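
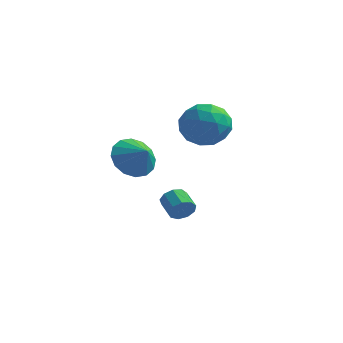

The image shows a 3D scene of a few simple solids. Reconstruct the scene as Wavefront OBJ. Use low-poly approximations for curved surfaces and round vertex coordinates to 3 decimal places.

v 2.388 -0.254 -2.916
v 2.733 -0.157 -2.409
v 2.016 0.45 -2.038
v 1.672 0.354 -2.544
v 2.825 0.133 -2.705
v 2.108 0.74 -2.333
v 2.713 0.242 -3.099
v 1.996 0.849 -2.727
v 2.449 0.119 -3.408
v 1.732 0.726 -3.036
v 2.157 -0.178 -3.486
v 1.44 0.429 -3.114
v 1.973 -0.51 -3.298
v 1.256 0.097 -2.926
v 1.983 -0.723 -2.931
v 1.267 -0.116 -2.559
v 2.183 -0.715 -2.557
v 1.467 -0.108 -2.185
v 2.479 -0.492 -2.351
v 1.763 0.115 -1.979
v 2.237 3.669 0.906
v 3.117 2.963 1.367
v 1.103 2.077 0.633
v 1.983 1.371 1.094
v 1.379 2.144 1.819
v 2.08 3.128 1.988
v 2.14 1.912 0.012
v 2.841 2.896 0.181
v 3.058 1.877 0.815
v 2.588 2.02 1.932
v 1.632 3.02 0.068
v 1.162 3.163 1.185
v 2.776 3.456 1.16
v 1.444 1.584 0.84
v 1.088 2.039 1.265
v 1.606 1.623 1.537
v 2.167 3.553 1.525
v 2.685 3.138 1.796
v 1.663 2.656 2.062
v 1.535 1.902 0.204
v 2.053 1.487 0.475
v 2.614 3.417 0.463
v 3.132 3.001 0.735
v 2.557 2.384 -0.062
v 3.259 2.402 1.107
v 2.593 1.466 0.947
v 2.684 1.785 0.311
v 3.096 2.363 0.41
v 2.983 2.486 1.763
v 2.316 1.551 1.603
v 1.961 2.005 2.029
v 2.373 2.584 2.128
v 2.948 1.848 1.439
v 1.904 3.489 0.397
v 1.237 2.554 0.237
v 1.847 2.456 -0.128
v 2.259 3.035 -0.029
v 1.627 3.574 1.053
v 0.961 2.638 0.893
v 1.124 2.677 1.59
v 1.536 3.255 1.689
v 1.272 3.192 0.561
v 1.169 -2.252 0.611
v 1.79 -2.328 -0.232
v 1.991 -2.608 1.249
v 1.866 -1.822 -0.047
v 1.755 -1.432 0.315
v 1.487 -1.261 0.755
v 1.133 -1.356 1.158
v 0.79 -1.691 1.413
v 0.548 -2.175 1.454
v 0.472 -2.681 1.269
v 0.583 -3.071 0.907
v 0.852 -3.242 0.466
v 1.205 -3.147 0.064
v 1.548 -2.813 -0.191
f 2 1 5
f 2 5 3
f 3 5 6
f 3 6 4
f 5 1 7
f 5 7 6
f 6 7 8
f 6 8 4
f 7 1 9
f 7 9 8
f 8 9 10
f 8 10 4
f 9 1 11
f 9 11 10
f 10 11 12
f 10 12 4
f 11 1 13
f 11 13 12
f 12 13 14
f 12 14 4
f 13 1 15
f 13 15 14
f 14 15 16
f 14 16 4
f 15 1 17
f 15 17 16
f 16 17 18
f 16 18 4
f 17 1 19
f 17 19 18
f 18 19 20
f 18 20 4
f 19 1 2
f 19 2 20
f 20 2 3
f 20 3 4
f 21 58 37
f 58 32 61
f 37 61 26
f 58 61 37
f 21 37 33
f 37 26 38
f 33 38 22
f 37 38 33
f 21 33 42
f 33 22 43
f 42 43 28
f 33 43 42
f 21 42 54
f 42 28 57
f 54 57 31
f 42 57 54
f 21 54 58
f 54 31 62
f 58 62 32
f 54 62 58
f 22 38 49
f 38 26 52
f 49 52 30
f 38 52 49
f 26 61 39
f 61 32 60
f 39 60 25
f 61 60 39
f 32 62 59
f 62 31 55
f 59 55 23
f 62 55 59
f 31 57 56
f 57 28 44
f 56 44 27
f 57 44 56
f 28 43 48
f 43 22 45
f 48 45 29
f 43 45 48
f 24 50 36
f 50 30 51
f 36 51 25
f 50 51 36
f 24 36 34
f 36 25 35
f 34 35 23
f 36 35 34
f 24 34 41
f 34 23 40
f 41 40 27
f 34 40 41
f 24 41 46
f 41 27 47
f 46 47 29
f 41 47 46
f 24 46 50
f 46 29 53
f 50 53 30
f 46 53 50
f 25 51 39
f 51 30 52
f 39 52 26
f 51 52 39
f 23 35 59
f 35 25 60
f 59 60 32
f 35 60 59
f 27 40 56
f 40 23 55
f 56 55 31
f 40 55 56
f 29 47 48
f 47 27 44
f 48 44 28
f 47 44 48
f 30 53 49
f 53 29 45
f 49 45 22
f 53 45 49
f 64 63 66
f 64 66 65
f 66 63 67
f 66 67 65
f 67 63 68
f 67 68 65
f 68 63 69
f 68 69 65
f 69 63 70
f 69 70 65
f 70 63 71
f 70 71 65
f 71 63 72
f 71 72 65
f 72 63 73
f 72 73 65
f 73 63 74
f 73 74 65
f 74 63 75
f 74 75 65
f 75 63 76
f 75 76 65
f 76 63 64
f 76 64 65



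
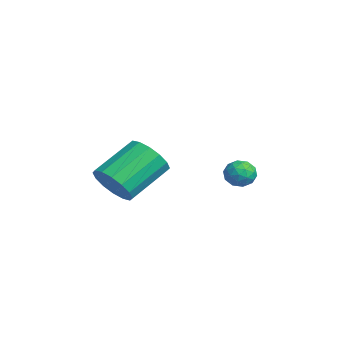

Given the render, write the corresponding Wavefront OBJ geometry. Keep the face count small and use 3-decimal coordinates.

v 1.242 -1.969 -0.741
v 1.889 -2.138 -0.066
v 1.205 -0.6 0.976
v 0.558 -0.431 0.301
v 2.109 -1.829 -0.379
v 1.424 -0.291 0.664
v 2.097 -1.557 -0.788
v 1.412 -0.019 0.254
v 1.856 -1.395 -1.185
v 1.171 0.143 -0.143
v 1.45 -1.387 -1.463
v 0.765 0.151 -0.421
v 0.989 -1.535 -1.547
v 0.304 0.003 -0.505
v 0.595 -1.8 -1.416
v -0.089 -0.262 -0.374
v 0.376 -2.109 -1.104
v -0.309 -0.571 -0.061
v 0.388 -2.381 -0.694
v -0.297 -0.843 0.348
v 0.629 -2.543 -0.297
v -0.056 -1.005 0.745
v 1.035 -2.551 -0.019
v 0.35 -1.013 1.023
v 1.496 -2.403 0.065
v 0.811 -0.865 1.107
v 0.921 3.125 -1.335
v 1.43 3.182 -0.932
v 0.45 2.478 -0.648
v 0.959 2.535 -0.245
v 0.564 3.043 -0.346
v 0.855 3.444 -0.77
v 1.025 2.216 -0.81
v 1.316 2.617 -1.234
v 1.494 2.621 -0.607
v 1.209 3.132 -0.32
v 0.671 2.528 -1.26
v 0.386 3.039 -0.973
v 1.217 3.211 -1.193
v 0.663 2.449 -0.387
v 0.431 2.748 -0.446
v 0.73 2.782 -0.209
v 0.879 3.364 -1.098
v 1.178 3.398 -0.861
v 0.669 3.316 -0.517
v 0.702 2.262 -0.719
v 1.001 2.296 -0.482
v 1.15 2.878 -1.371
v 1.449 2.912 -1.134
v 1.211 2.344 -1.063
v 1.554 2.914 -0.766
v 1.277 2.533 -0.362
v 1.316 2.346 -0.694
v 1.487 2.581 -0.944
v 1.386 3.215 -0.597
v 1.109 2.834 -0.194
v 0.877 3.133 -0.253
v 1.048 3.368 -0.502
v 1.424 2.884 -0.406
v 0.771 2.826 -1.386
v 0.494 2.445 -0.983
v 0.832 2.292 -1.078
v 1.003 2.527 -1.327
v 0.603 3.127 -1.218
v 0.326 2.746 -0.814
v 0.393 3.079 -0.636
v 0.564 3.314 -0.886
v 0.456 2.776 -1.174
f 2 1 5
f 2 5 3
f 3 5 6
f 3 6 4
f 5 1 7
f 5 7 6
f 6 7 8
f 6 8 4
f 7 1 9
f 7 9 8
f 8 9 10
f 8 10 4
f 9 1 11
f 9 11 10
f 10 11 12
f 10 12 4
f 11 1 13
f 11 13 12
f 12 13 14
f 12 14 4
f 13 1 15
f 13 15 14
f 14 15 16
f 14 16 4
f 15 1 17
f 15 17 16
f 16 17 18
f 16 18 4
f 17 1 19
f 17 19 18
f 18 19 20
f 18 20 4
f 19 1 21
f 19 21 20
f 20 21 22
f 20 22 4
f 21 1 23
f 21 23 22
f 22 23 24
f 22 24 4
f 23 1 25
f 23 25 24
f 24 25 26
f 24 26 4
f 25 1 2
f 25 2 26
f 26 2 3
f 26 3 4
f 27 64 43
f 64 38 67
f 43 67 32
f 64 67 43
f 27 43 39
f 43 32 44
f 39 44 28
f 43 44 39
f 27 39 48
f 39 28 49
f 48 49 34
f 39 49 48
f 27 48 60
f 48 34 63
f 60 63 37
f 48 63 60
f 27 60 64
f 60 37 68
f 64 68 38
f 60 68 64
f 28 44 55
f 44 32 58
f 55 58 36
f 44 58 55
f 32 67 45
f 67 38 66
f 45 66 31
f 67 66 45
f 38 68 65
f 68 37 61
f 65 61 29
f 68 61 65
f 37 63 62
f 63 34 50
f 62 50 33
f 63 50 62
f 34 49 54
f 49 28 51
f 54 51 35
f 49 51 54
f 30 56 42
f 56 36 57
f 42 57 31
f 56 57 42
f 30 42 40
f 42 31 41
f 40 41 29
f 42 41 40
f 30 40 47
f 40 29 46
f 47 46 33
f 40 46 47
f 30 47 52
f 47 33 53
f 52 53 35
f 47 53 52
f 30 52 56
f 52 35 59
f 56 59 36
f 52 59 56
f 31 57 45
f 57 36 58
f 45 58 32
f 57 58 45
f 29 41 65
f 41 31 66
f 65 66 38
f 41 66 65
f 33 46 62
f 46 29 61
f 62 61 37
f 46 61 62
f 35 53 54
f 53 33 50
f 54 50 34
f 53 50 54
f 36 59 55
f 59 35 51
f 55 51 28
f 59 51 55



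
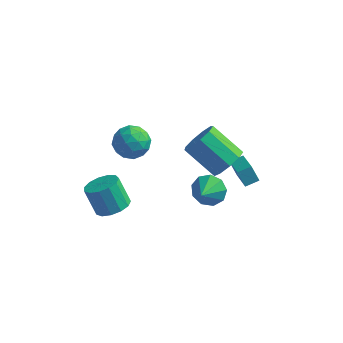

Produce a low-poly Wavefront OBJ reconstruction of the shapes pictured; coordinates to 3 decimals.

v -2.308 -2.684 -1.443
v -1.681 -3.213 -1.006
v -2.404 -2.926 0.38
v -3.032 -2.396 -0.057
v -1.488 -2.726 -1.007
v -2.211 -2.439 0.38
v -1.556 -2.225 -1.146
v -2.279 -1.938 0.241
v -1.863 -1.87 -1.379
v -2.586 -1.583 0.007
v -2.311 -1.773 -1.633
v -3.034 -1.486 -0.246
v -2.758 -1.965 -1.827
v -3.481 -1.678 -0.44
v -3.063 -2.386 -1.898
v -3.786 -2.098 -0.512
v -3.128 -2.9 -1.826
v -3.851 -2.613 -0.439
v -2.933 -3.346 -1.632
v -3.656 -3.059 -0.245
v -2.54 -3.582 -1.378
v -3.263 -3.295 0.009
v -2.073 -3.532 -1.145
v -2.796 -3.245 0.242
v 2.826 2.585 -3.236
v 2.325 2.778 -2.403
v 1.886 4.119 -4.155
v 1.386 4.312 -3.322
v 3.414 3.088 -2.998
v 2.914 3.281 -2.165
v 2.475 4.622 -3.917
v 1.974 4.815 -3.084
v -2.035 0.42 1.737
v -1.467 -0.061 2.449
v -2.793 -1.019 1.371
v -2.225 -1.5 2.083
v -2.947 -0.824 2.371
v -2.479 0.066 2.597
v -1.781 -1.146 1.223
v -1.313 -0.256 1.449
v -1.31 -1.028 2.131
v -2.03 -0.83 2.841
v -2.23 -0.25 0.979
v -2.95 -0.052 1.689
v -1.684 0.306 2.125
v -2.576 -1.386 1.695
v -3 -0.988 1.864
v -2.666 -1.271 2.282
v -2.279 0.38 2.212
v -1.945 0.097 2.631
v -2.815 -0.351 2.585
v -2.315 -1.177 1.189
v -1.981 -1.46 1.608
v -1.594 0.191 1.538
v -1.26 -0.092 1.956
v -1.445 -0.729 1.235
v -1.258 -0.546 2.357
v -1.704 -1.391 2.142
v -1.443 -1.183 1.636
v -1.168 -0.66 1.769
v -1.681 -0.429 2.774
v -2.127 -1.275 2.559
v -2.552 -0.877 2.728
v -2.276 -0.354 2.861
v -1.589 -0.997 2.587
v -2.133 0.195 1.261
v -2.579 -0.651 1.046
v -1.984 -0.726 0.959
v -1.708 -0.203 1.092
v -2.556 0.311 1.678
v -3.002 -0.534 1.463
v -3.092 -0.42 2.051
v -2.817 0.103 2.184
v -2.671 -0.083 1.233
v 1.781 -0.122 -1.146
v 2.676 0.015 -0.932
v 1.779 -1.278 -0.394
v 2.303 0.297 -0.501
v 1.687 0.383 -0.371
v 1.114 0.233 -0.604
v 0.854 -0.083 -1.091
v 1.028 -0.417 -1.604
v 1.554 -0.613 -1.902
v 2.187 -0.579 -1.847
v 2.63 -0.331 -1.464
v 2.148 1.806 -0.693
v 2.722 2.362 -0.059
v 1.005 2.71 1.188
v 0.432 2.154 0.553
v 2.446 2.771 -0.553
v 0.73 3.119 0.694
v 2.031 2.729 -1.112
v 0.315 3.077 0.135
v 1.671 2.254 -1.476
v -0.045 2.603 -0.229
v 1.534 1.57 -1.473
v -0.182 1.918 -0.226
v 1.685 0.996 -1.106
v -0.032 1.345 0.141
v 2.052 0.801 -0.546
v 0.335 1.15 0.701
v 2.464 1.076 -0.055
v 0.748 1.424 1.192
v 2.729 1.693 0.137
v 1.012 2.041 1.384
f 2 1 5
f 2 5 3
f 3 5 6
f 3 6 4
f 5 1 7
f 5 7 6
f 6 7 8
f 6 8 4
f 7 1 9
f 7 9 8
f 8 9 10
f 8 10 4
f 9 1 11
f 9 11 10
f 10 11 12
f 10 12 4
f 11 1 13
f 11 13 12
f 12 13 14
f 12 14 4
f 13 1 15
f 13 15 14
f 14 15 16
f 14 16 4
f 15 1 17
f 15 17 16
f 16 17 18
f 16 18 4
f 17 1 19
f 17 19 18
f 18 19 20
f 18 20 4
f 19 1 21
f 19 21 20
f 20 21 22
f 20 22 4
f 21 1 23
f 21 23 22
f 22 23 24
f 22 24 4
f 23 1 2
f 23 2 24
f 24 2 3
f 24 3 4
f 26 28 25
f 29 26 25
f 25 28 27
f 27 29 25
f 26 32 28
f 30 26 29
f 30 32 26
f 28 32 27
f 31 29 27
f 27 32 31
f 31 30 29
f 32 30 31
f 33 70 49
f 70 44 73
f 49 73 38
f 70 73 49
f 33 49 45
f 49 38 50
f 45 50 34
f 49 50 45
f 33 45 54
f 45 34 55
f 54 55 40
f 45 55 54
f 33 54 66
f 54 40 69
f 66 69 43
f 54 69 66
f 33 66 70
f 66 43 74
f 70 74 44
f 66 74 70
f 34 50 61
f 50 38 64
f 61 64 42
f 50 64 61
f 38 73 51
f 73 44 72
f 51 72 37
f 73 72 51
f 44 74 71
f 74 43 67
f 71 67 35
f 74 67 71
f 43 69 68
f 69 40 56
f 68 56 39
f 69 56 68
f 40 55 60
f 55 34 57
f 60 57 41
f 55 57 60
f 36 62 48
f 62 42 63
f 48 63 37
f 62 63 48
f 36 48 46
f 48 37 47
f 46 47 35
f 48 47 46
f 36 46 53
f 46 35 52
f 53 52 39
f 46 52 53
f 36 53 58
f 53 39 59
f 58 59 41
f 53 59 58
f 36 58 62
f 58 41 65
f 62 65 42
f 58 65 62
f 37 63 51
f 63 42 64
f 51 64 38
f 63 64 51
f 35 47 71
f 47 37 72
f 71 72 44
f 47 72 71
f 39 52 68
f 52 35 67
f 68 67 43
f 52 67 68
f 41 59 60
f 59 39 56
f 60 56 40
f 59 56 60
f 42 65 61
f 65 41 57
f 61 57 34
f 65 57 61
f 76 75 78
f 76 78 77
f 78 75 79
f 78 79 77
f 79 75 80
f 79 80 77
f 80 75 81
f 80 81 77
f 81 75 82
f 81 82 77
f 82 75 83
f 82 83 77
f 83 75 84
f 83 84 77
f 84 75 85
f 84 85 77
f 85 75 76
f 85 76 77
f 87 86 90
f 87 90 88
f 88 90 91
f 88 91 89
f 90 86 92
f 90 92 91
f 91 92 93
f 91 93 89
f 92 86 94
f 92 94 93
f 93 94 95
f 93 95 89
f 94 86 96
f 94 96 95
f 95 96 97
f 95 97 89
f 96 86 98
f 96 98 97
f 97 98 99
f 97 99 89
f 98 86 100
f 98 100 99
f 99 100 101
f 99 101 89
f 100 86 102
f 100 102 101
f 101 102 103
f 101 103 89
f 102 86 104
f 102 104 103
f 103 104 105
f 103 105 89
f 104 86 87
f 104 87 105
f 105 87 88
f 105 88 89



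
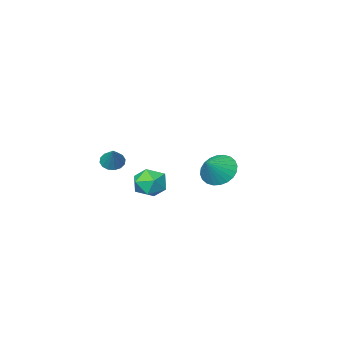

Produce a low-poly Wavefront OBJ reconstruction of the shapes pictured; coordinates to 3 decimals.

v -3.593 -3.346 -4.081
v -2.884 -3.396 -4.88
v -2.507 -2.994 -3.139
v -2.999 -2.995 -4.898
v -3.204 -2.647 -4.791
v -3.468 -2.406 -4.576
v -3.752 -2.308 -4.286
v -4.011 -2.368 -3.964
v -4.207 -2.577 -3.661
v -4.309 -2.903 -3.421
v -4.302 -3.296 -3.281
v -4.188 -3.697 -3.263
v -3.982 -4.045 -3.37
v -3.718 -4.286 -3.585
v -3.434 -4.384 -3.875
v -3.175 -4.324 -4.197
v -2.979 -4.115 -4.501
v -2.877 -3.789 -4.741
v 1.924 -0.11 -2.845
v 2.853 -0.315 -3.022
v 1.747 -1.505 -2.158
v 2.676 -1.71 -2.335
v 2.446 -1.027 -1.689
v 2.555 -0.165 -2.114
v 2.045 -1.655 -3.066
v 2.154 -0.793 -3.491
v 2.928 -1.27 -3.159
v 3.175 -0.882 -2.308
v 1.425 -0.938 -2.872
v 1.672 -0.55 -2.021
v 3.407 -2.492 -1.409
v 3.984 -2.505 -1.66
v 3.893 -1.688 -0.331
v 3.841 -2.243 -1.791
v 3.582 -2.047 -1.82
v 3.275 -1.971 -1.738
v 3.004 -2.035 -1.568
v 2.841 -2.221 -1.356
v 2.829 -2.479 -1.158
v 2.972 -2.741 -1.027
v 3.232 -2.937 -0.998
v 3.538 -3.013 -1.08
v 3.81 -2.949 -1.25
v 3.973 -2.763 -1.462
f 2 1 4
f 2 4 3
f 4 1 5
f 4 5 3
f 5 1 6
f 5 6 3
f 6 1 7
f 6 7 3
f 7 1 8
f 7 8 3
f 8 1 9
f 8 9 3
f 9 1 10
f 9 10 3
f 10 1 11
f 10 11 3
f 11 1 12
f 11 12 3
f 12 1 13
f 12 13 3
f 13 1 14
f 13 14 3
f 14 1 15
f 14 15 3
f 15 1 16
f 15 16 3
f 16 1 17
f 16 17 3
f 17 1 18
f 17 18 3
f 18 1 2
f 18 2 3
f 19 30 24
f 19 24 20
f 19 20 26
f 19 26 29
f 19 29 30
f 20 24 28
f 24 30 23
f 30 29 21
f 29 26 25
f 26 20 27
f 22 28 23
f 22 23 21
f 22 21 25
f 22 25 27
f 22 27 28
f 23 28 24
f 21 23 30
f 25 21 29
f 27 25 26
f 28 27 20
f 32 31 34
f 32 34 33
f 34 31 35
f 34 35 33
f 35 31 36
f 35 36 33
f 36 31 37
f 36 37 33
f 37 31 38
f 37 38 33
f 38 31 39
f 38 39 33
f 39 31 40
f 39 40 33
f 40 31 41
f 40 41 33
f 41 31 42
f 41 42 33
f 42 31 43
f 42 43 33
f 43 31 44
f 43 44 33
f 44 31 32
f 44 32 33



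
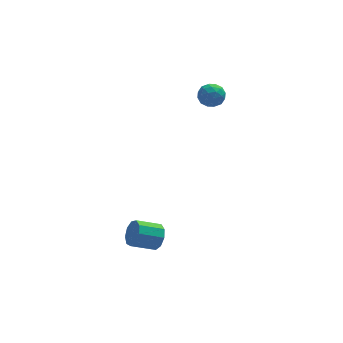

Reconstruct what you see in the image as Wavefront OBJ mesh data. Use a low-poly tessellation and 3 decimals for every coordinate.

v -1.068 -2.785 -3.757
v -0.76 -2.377 -3.065
v -2.164 -2.428 -2.411
v -2.472 -2.835 -3.103
v -0.957 -1.986 -3.458
v -2.361 -2.037 -2.804
v -1.206 -1.969 -3.991
v -2.61 -2.019 -3.336
v -1.39 -2.333 -4.414
v -2.795 -2.384 -3.76
v -1.424 -2.909 -4.53
v -2.828 -2.959 -3.876
v -1.291 -3.426 -4.285
v -2.695 -3.477 -3.63
v -1.053 -3.644 -3.792
v -2.457 -3.694 -3.138
v -0.823 -3.459 -3.283
v -2.227 -3.51 -2.629
v -0.707 -2.959 -2.996
v -2.111 -3.01 -2.342
v 2.381 2.511 4.019
v 2.87 2.523 3.323
v 3.17 1.517 4.557
v 3.659 1.529 3.861
v 3.666 2.19 4.397
v 3.179 2.804 4.065
v 2.861 1.236 3.815
v 2.374 1.85 3.483
v 3.167 1.734 3.196
v 3.665 2.325 3.556
v 2.375 1.715 4.324
v 2.873 2.306 4.684
v 2.556 2.604 3.624
v 3.484 1.436 4.256
v 3.488 1.825 4.572
v 3.776 1.832 4.162
v 2.737 2.77 4.06
v 3.025 2.776 3.651
v 3.493 2.581 4.282
v 3.015 1.264 4.229
v 3.303 1.27 3.82
v 2.264 2.208 3.718
v 2.552 2.215 3.308
v 2.547 1.459 3.598
v 3.019 2.148 3.14
v 3.482 1.564 3.456
v 3.013 1.391 3.43
v 2.727 1.752 3.234
v 3.311 2.494 3.352
v 3.775 1.911 3.668
v 3.779 2.299 3.983
v 3.492 2.66 3.788
v 3.486 2.031 3.277
v 2.265 2.129 4.212
v 2.729 1.546 4.528
v 2.548 1.38 4.092
v 2.261 1.741 3.897
v 2.558 2.476 4.424
v 3.021 1.892 4.74
v 3.313 2.288 4.646
v 3.027 2.649 4.45
v 2.554 2.009 4.603
f 2 1 5
f 2 5 3
f 3 5 6
f 3 6 4
f 5 1 7
f 5 7 6
f 6 7 8
f 6 8 4
f 7 1 9
f 7 9 8
f 8 9 10
f 8 10 4
f 9 1 11
f 9 11 10
f 10 11 12
f 10 12 4
f 11 1 13
f 11 13 12
f 12 13 14
f 12 14 4
f 13 1 15
f 13 15 14
f 14 15 16
f 14 16 4
f 15 1 17
f 15 17 16
f 16 17 18
f 16 18 4
f 17 1 19
f 17 19 18
f 18 19 20
f 18 20 4
f 19 1 2
f 19 2 20
f 20 2 3
f 20 3 4
f 21 58 37
f 58 32 61
f 37 61 26
f 58 61 37
f 21 37 33
f 37 26 38
f 33 38 22
f 37 38 33
f 21 33 42
f 33 22 43
f 42 43 28
f 33 43 42
f 21 42 54
f 42 28 57
f 54 57 31
f 42 57 54
f 21 54 58
f 54 31 62
f 58 62 32
f 54 62 58
f 22 38 49
f 38 26 52
f 49 52 30
f 38 52 49
f 26 61 39
f 61 32 60
f 39 60 25
f 61 60 39
f 32 62 59
f 62 31 55
f 59 55 23
f 62 55 59
f 31 57 56
f 57 28 44
f 56 44 27
f 57 44 56
f 28 43 48
f 43 22 45
f 48 45 29
f 43 45 48
f 24 50 36
f 50 30 51
f 36 51 25
f 50 51 36
f 24 36 34
f 36 25 35
f 34 35 23
f 36 35 34
f 24 34 41
f 34 23 40
f 41 40 27
f 34 40 41
f 24 41 46
f 41 27 47
f 46 47 29
f 41 47 46
f 24 46 50
f 46 29 53
f 50 53 30
f 46 53 50
f 25 51 39
f 51 30 52
f 39 52 26
f 51 52 39
f 23 35 59
f 35 25 60
f 59 60 32
f 35 60 59
f 27 40 56
f 40 23 55
f 56 55 31
f 40 55 56
f 29 47 48
f 47 27 44
f 48 44 28
f 47 44 48
f 30 53 49
f 53 29 45
f 49 45 22
f 53 45 49



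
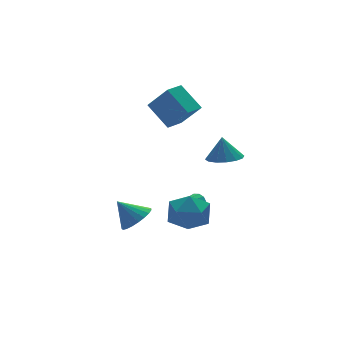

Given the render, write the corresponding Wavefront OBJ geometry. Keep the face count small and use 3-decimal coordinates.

v 1.494 -1.887 -3.096
v 1.792 -2.392 -2.733
v 0.346 -2.153 -2.524
v 1.826 -2.1 -2.53
v 1.77 -1.75 -2.479
v 1.641 -1.438 -2.593
v 1.472 -1.246 -2.842
v 1.309 -1.225 -3.159
v 1.196 -1.382 -3.46
v 1.162 -1.674 -3.663
v 1.218 -2.023 -3.714
v 1.347 -2.336 -3.599
v 1.516 -2.528 -3.35
v 1.679 -2.549 -3.033
v -1.018 -0.41 -4.139
v -0.274 0.209 -4.067
v -1.722 0.31 -3.041
v -0.51 0.392 -4.339
v -0.833 0.437 -4.575
v -1.189 0.335 -4.737
v -1.515 0.104 -4.795
v -1.755 -0.215 -4.739
v -1.867 -0.568 -4.58
v -1.833 -0.894 -4.345
v -1.657 -1.136 -4.074
v -1.372 -1.252 -3.814
v -1.025 -1.223 -3.611
v -0.676 -1.053 -3.499
v -0.387 -0.772 -3.497
v -0.207 -0.428 -3.607
v -0.167 -0.081 -3.809
v 2.21 0.104 2.301
v 1.788 1.41 3.434
v 1.628 1.109 0.926
v 1.206 2.415 2.059
v 3.254 0.545 2.181
v 2.832 1.851 3.314
v 2.672 1.55 0.806
v 2.25 2.856 1.939
v 2.701 -2.59 0.247
v 3.493 -2.065 0.113
v 2.719 -2.29 1.533
v 3.116 -1.749 0.045
v 2.628 -1.658 0.031
v 2.159 -1.817 0.074
v 1.836 -2.183 0.165
v 1.744 -2.658 0.277
v 1.908 -3.115 0.381
v 2.285 -3.432 0.45
v 2.774 -3.523 0.464
v 3.242 -3.364 0.42
v 3.566 -2.998 0.33
v 3.658 -2.522 0.218
v -0.093 -2.768 -2.702
v 0.921 -3.426 -2.746
v -0.961 -4.174 -1.654
v 0.053 -4.832 -1.698
v 0.022 -3.811 -1.051
v 0.559 -2.942 -1.699
v -0.599 -4.658 -2.701
v -0.062 -3.789 -3.349
v 0.608 -4.594 -2.745
v 0.992 -4.071 -1.725
v -1.032 -3.529 -2.675
v -0.648 -3.006 -1.655
f 2 1 4
f 2 4 3
f 4 1 5
f 4 5 3
f 5 1 6
f 5 6 3
f 6 1 7
f 6 7 3
f 7 1 8
f 7 8 3
f 8 1 9
f 8 9 3
f 9 1 10
f 9 10 3
f 10 1 11
f 10 11 3
f 11 1 12
f 11 12 3
f 12 1 13
f 12 13 3
f 13 1 14
f 13 14 3
f 14 1 2
f 14 2 3
f 16 15 18
f 16 18 17
f 18 15 19
f 18 19 17
f 19 15 20
f 19 20 17
f 20 15 21
f 20 21 17
f 21 15 22
f 21 22 17
f 22 15 23
f 22 23 17
f 23 15 24
f 23 24 17
f 24 15 25
f 24 25 17
f 25 15 26
f 25 26 17
f 26 15 27
f 26 27 17
f 27 15 28
f 27 28 17
f 28 15 29
f 28 29 17
f 29 15 30
f 29 30 17
f 30 15 31
f 30 31 17
f 31 15 16
f 31 16 17
f 33 35 32
f 36 33 32
f 32 35 34
f 34 36 32
f 33 39 35
f 37 33 36
f 37 39 33
f 35 39 34
f 38 36 34
f 34 39 38
f 38 37 36
f 39 37 38
f 41 40 43
f 41 43 42
f 43 40 44
f 43 44 42
f 44 40 45
f 44 45 42
f 45 40 46
f 45 46 42
f 46 40 47
f 46 47 42
f 47 40 48
f 47 48 42
f 48 40 49
f 48 49 42
f 49 40 50
f 49 50 42
f 50 40 51
f 50 51 42
f 51 40 52
f 51 52 42
f 52 40 53
f 52 53 42
f 53 40 41
f 53 41 42
f 54 65 59
f 54 59 55
f 54 55 61
f 54 61 64
f 54 64 65
f 55 59 63
f 59 65 58
f 65 64 56
f 64 61 60
f 61 55 62
f 57 63 58
f 57 58 56
f 57 56 60
f 57 60 62
f 57 62 63
f 58 63 59
f 56 58 65
f 60 56 64
f 62 60 61
f 63 62 55



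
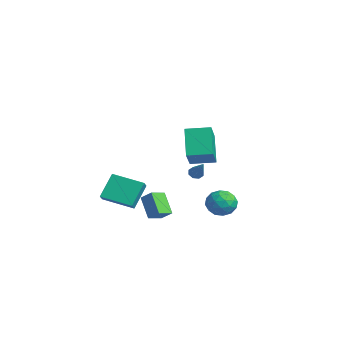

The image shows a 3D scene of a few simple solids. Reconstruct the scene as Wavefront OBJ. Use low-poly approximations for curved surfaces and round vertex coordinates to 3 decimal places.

v 1.419 3.506 -1.292
v 2.08 2.928 -1.85
v 0.12 2.692 -1.99
v 0.781 2.114 -2.548
v 0.723 1.988 -1.516
v 1.526 2.491 -1.085
v 0.674 3.129 -2.755
v 1.477 3.632 -2.324
v 1.62 2.695 -2.754
v 1.65 1.99 -1.989
v 0.55 3.63 -1.851
v 0.58 2.925 -1.086
v 1.864 3.288 -1.51
v 0.336 2.332 -2.33
v 0.302 2.258 -1.724
v 0.691 1.918 -2.052
v 1.538 3.032 -1.06
v 1.927 2.692 -1.388
v 1.129 2.14 -1.192
v 0.273 2.928 -2.452
v 0.662 2.588 -2.78
v 1.509 3.702 -1.788
v 1.898 3.362 -2.116
v 1.071 3.48 -2.648
v 1.982 2.811 -2.369
v 1.218 2.333 -2.78
v 1.155 2.93 -2.901
v 1.627 3.225 -2.648
v 2 2.397 -1.919
v 1.236 1.919 -2.33
v 1.202 1.845 -1.723
v 1.674 2.141 -1.47
v 1.729 2.26 -2.451
v 0.964 3.701 -1.51
v 0.2 3.223 -1.921
v 0.526 3.479 -2.37
v 0.998 3.775 -2.117
v 0.982 3.287 -1.06
v 0.218 2.809 -1.471
v 0.573 2.395 -1.192
v 1.045 2.69 -0.939
v 0.471 3.36 -1.389
v -2.298 2.638 -0.596
v -1.952 2.687 -0.967
v -0.962 2.542 0.636
v -2.064 3.031 -0.82
v -2.313 3.144 -0.541
v -2.553 2.961 -0.294
v -2.644 2.588 -0.224
v -2.533 2.244 -0.372
v -2.284 2.131 -0.65
v -2.044 2.314 -0.897
v 3.112 -0.128 2.468
v 1.841 0.319 4.079
v 3.801 1.24 2.632
v 2.53 1.686 4.243
v 4.37 -0.906 3.677
v 3.099 -0.46 5.288
v 5.059 0.461 3.841
v 3.788 0.908 5.452
v -0.032 -1.46 -2.922
v -1.17 -1.478 -1.646
v -0.384 -0.462 -3.222
v -1.522 -0.48 -1.946
v 0.642 -1.04 -2.314
v -0.496 -1.058 -1.038
v 0.29 -0.042 -2.614
v -0.848 -0.06 -1.338
v -3.645 -3.171 -2.206
v -4.254 -2.123 -0.666
v -4.315 -2.768 -2.746
v -4.925 -1.72 -1.206
v -2.275 -1.6 -2.734
v -2.885 -0.552 -1.194
v -2.946 -1.197 -3.274
v -3.555 -0.149 -1.734
f 1 38 17
f 38 12 41
f 17 41 6
f 38 41 17
f 1 17 13
f 17 6 18
f 13 18 2
f 17 18 13
f 1 13 22
f 13 2 23
f 22 23 8
f 13 23 22
f 1 22 34
f 22 8 37
f 34 37 11
f 22 37 34
f 1 34 38
f 34 11 42
f 38 42 12
f 34 42 38
f 2 18 29
f 18 6 32
f 29 32 10
f 18 32 29
f 6 41 19
f 41 12 40
f 19 40 5
f 41 40 19
f 12 42 39
f 42 11 35
f 39 35 3
f 42 35 39
f 11 37 36
f 37 8 24
f 36 24 7
f 37 24 36
f 8 23 28
f 23 2 25
f 28 25 9
f 23 25 28
f 4 30 16
f 30 10 31
f 16 31 5
f 30 31 16
f 4 16 14
f 16 5 15
f 14 15 3
f 16 15 14
f 4 14 21
f 14 3 20
f 21 20 7
f 14 20 21
f 4 21 26
f 21 7 27
f 26 27 9
f 21 27 26
f 4 26 30
f 26 9 33
f 30 33 10
f 26 33 30
f 5 31 19
f 31 10 32
f 19 32 6
f 31 32 19
f 3 15 39
f 15 5 40
f 39 40 12
f 15 40 39
f 7 20 36
f 20 3 35
f 36 35 11
f 20 35 36
f 9 27 28
f 27 7 24
f 28 24 8
f 27 24 28
f 10 33 29
f 33 9 25
f 29 25 2
f 33 25 29
f 44 43 46
f 44 46 45
f 46 43 47
f 46 47 45
f 47 43 48
f 47 48 45
f 48 43 49
f 48 49 45
f 49 43 50
f 49 50 45
f 50 43 51
f 50 51 45
f 51 43 52
f 51 52 45
f 52 43 44
f 52 44 45
f 54 56 53
f 57 54 53
f 53 56 55
f 55 57 53
f 54 60 56
f 58 54 57
f 58 60 54
f 56 60 55
f 59 57 55
f 55 60 59
f 59 58 57
f 60 58 59
f 62 64 61
f 65 62 61
f 61 64 63
f 63 65 61
f 62 68 64
f 66 62 65
f 66 68 62
f 64 68 63
f 67 65 63
f 63 68 67
f 67 66 65
f 68 66 67
f 70 72 69
f 73 70 69
f 69 72 71
f 71 73 69
f 70 76 72
f 74 70 73
f 74 76 70
f 72 76 71
f 75 73 71
f 71 76 75
f 75 74 73
f 76 74 75



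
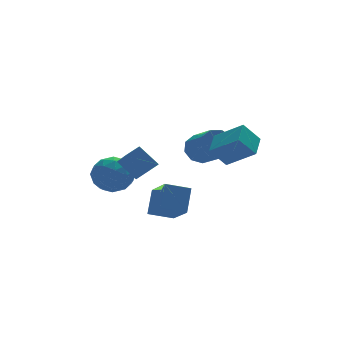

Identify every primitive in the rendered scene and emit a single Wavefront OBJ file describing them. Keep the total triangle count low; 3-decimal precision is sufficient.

v -1.22 -3.163 -0.161
v -1.243 -4.86 0.97
v -2.485 -2.874 0.246
v -2.508 -4.572 1.377
v -0.652 -2.368 1.043
v -0.675 -4.066 2.174
v -1.917 -2.08 1.45
v -1.94 -3.777 2.581
v 1.973 -2.332 2.626
v 3.039 -3.504 3.676
v 1.093 -2.179 3.691
v 2.159 -3.351 4.74
v 2.741 -1.209 3.1
v 3.807 -2.381 4.149
v 1.861 -1.056 4.164
v 2.927 -2.228 5.214
v 2.299 1.53 2.209
v 2.826 1.159 1.484
v 2.969 -0.6 2.486
v 2.441 -0.23 3.211
v 3.224 1.446 1.931
v 3.367 -0.313 2.933
v 3.189 1.772 2.508
v 3.332 0.013 3.51
v 2.737 1.985 2.945
v 2.88 0.225 3.947
v 2.08 1.984 3.037
v 2.223 0.225 4.04
v 1.526 1.771 2.742
v 1.668 0.012 3.745
v 1.333 1.445 2.198
v 1.475 -0.314 3.2
v 1.592 1.159 1.658
v 1.734 -0.601 2.661
v 2.182 1.046 1.376
v 2.324 -0.714 2.379
v -3.651 0.354 2.556
v -2.735 -0.259 2.999
v -4.145 -1.161 1.481
v -3.229 -1.774 1.924
v -4.153 -1.501 2.619
v -3.847 -0.564 3.284
v -3.033 -0.856 1.196
v -2.727 0.081 1.861
v -2.353 -1.007 2.158
v -3.045 -1.406 3.038
v -3.835 -0.014 1.442
v -4.527 -0.413 2.322
v -3.149 0.18 2.872
v -3.731 -1.6 1.608
v -4.273 -1.44 2.017
v -3.735 -1.8 2.277
v -3.803 0.001 3.039
v -3.265 -0.359 3.3
v -4.098 -1.089 3.077
v -3.615 -1.061 1.18
v -3.077 -1.421 1.441
v -3.145 0.38 2.203
v -2.607 0.02 2.463
v -2.782 -0.331 1.403
v -2.386 -0.62 2.638
v -2.677 -1.51 2.006
v -2.562 -0.97 1.578
v -2.382 -0.42 1.969
v -2.793 -0.854 3.155
v -3.084 -1.744 2.523
v -3.627 -1.583 2.932
v -3.447 -1.033 3.323
v -2.569 -1.293 2.661
v -3.796 0.324 1.957
v -4.087 -0.566 1.325
v -3.433 -0.387 1.157
v -3.253 0.163 1.548
v -4.203 0.09 2.474
v -4.494 -0.8 1.842
v -4.498 -1 2.511
v -4.318 -0.45 2.902
v -4.311 -0.127 1.819
v -3.019 -3.863 3.504
v -3.707 -3.105 4.517
v -2.786 -2.16 2.387
v -3.474 -1.401 3.4
v -2.226 -3.699 3.92
v -2.914 -2.94 4.933
v -1.993 -1.995 2.803
v -2.681 -1.237 3.816
f 2 4 1
f 5 2 1
f 1 4 3
f 3 5 1
f 2 8 4
f 6 2 5
f 6 8 2
f 4 8 3
f 7 5 3
f 3 8 7
f 7 6 5
f 8 6 7
f 10 12 9
f 13 10 9
f 9 12 11
f 11 13 9
f 10 16 12
f 14 10 13
f 14 16 10
f 12 16 11
f 15 13 11
f 11 16 15
f 15 14 13
f 16 14 15
f 18 17 21
f 18 21 19
f 19 21 22
f 19 22 20
f 21 17 23
f 21 23 22
f 22 23 24
f 22 24 20
f 23 17 25
f 23 25 24
f 24 25 26
f 24 26 20
f 25 17 27
f 25 27 26
f 26 27 28
f 26 28 20
f 27 17 29
f 27 29 28
f 28 29 30
f 28 30 20
f 29 17 31
f 29 31 30
f 30 31 32
f 30 32 20
f 31 17 33
f 31 33 32
f 32 33 34
f 32 34 20
f 33 17 35
f 33 35 34
f 34 35 36
f 34 36 20
f 35 17 18
f 35 18 36
f 36 18 19
f 36 19 20
f 37 74 53
f 74 48 77
f 53 77 42
f 74 77 53
f 37 53 49
f 53 42 54
f 49 54 38
f 53 54 49
f 37 49 58
f 49 38 59
f 58 59 44
f 49 59 58
f 37 58 70
f 58 44 73
f 70 73 47
f 58 73 70
f 37 70 74
f 70 47 78
f 74 78 48
f 70 78 74
f 38 54 65
f 54 42 68
f 65 68 46
f 54 68 65
f 42 77 55
f 77 48 76
f 55 76 41
f 77 76 55
f 48 78 75
f 78 47 71
f 75 71 39
f 78 71 75
f 47 73 72
f 73 44 60
f 72 60 43
f 73 60 72
f 44 59 64
f 59 38 61
f 64 61 45
f 59 61 64
f 40 66 52
f 66 46 67
f 52 67 41
f 66 67 52
f 40 52 50
f 52 41 51
f 50 51 39
f 52 51 50
f 40 50 57
f 50 39 56
f 57 56 43
f 50 56 57
f 40 57 62
f 57 43 63
f 62 63 45
f 57 63 62
f 40 62 66
f 62 45 69
f 66 69 46
f 62 69 66
f 41 67 55
f 67 46 68
f 55 68 42
f 67 68 55
f 39 51 75
f 51 41 76
f 75 76 48
f 51 76 75
f 43 56 72
f 56 39 71
f 72 71 47
f 56 71 72
f 45 63 64
f 63 43 60
f 64 60 44
f 63 60 64
f 46 69 65
f 69 45 61
f 65 61 38
f 69 61 65
f 80 82 79
f 83 80 79
f 79 82 81
f 81 83 79
f 80 86 82
f 84 80 83
f 84 86 80
f 82 86 81
f 85 83 81
f 81 86 85
f 85 84 83
f 86 84 85



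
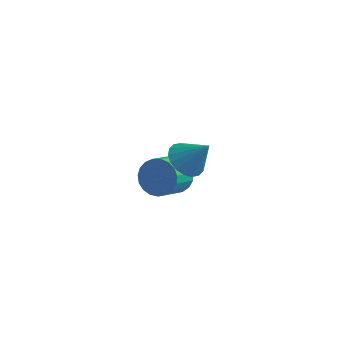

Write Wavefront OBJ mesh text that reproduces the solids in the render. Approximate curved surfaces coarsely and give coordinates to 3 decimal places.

v -0.424 -1.036 2.491
v 0.178 -0.446 1.953
v 0.644 -0.924 3.809
v -0.096 -0.155 2.15
v -0.435 -0.039 2.415
v -0.771 -0.12 2.695
v -1.039 -0.383 2.934
v -1.185 -0.775 3.086
v -1.18 -1.219 3.12
v -1.026 -1.626 3.029
v -0.752 -1.917 2.832
v -0.414 -2.033 2.567
v -0.077 -1.952 2.288
v 0.191 -1.689 2.048
v 0.337 -1.297 1.897
v 0.332 -0.853 1.863
v -3.224 3.226 -2.982
v -2.909 2.684 -3.862
v -3.08 1.312 -3.077
v -3.396 1.854 -2.198
v -2.519 2.755 -3.651
v -2.69 1.383 -2.866
v -2.251 2.909 -3.325
v -2.422 1.536 -2.54
v -2.151 3.117 -2.94
v -2.322 1.744 -2.155
v -2.237 3.343 -2.562
v -2.408 1.971 -1.777
v -2.493 3.55 -2.257
v -2.664 2.178 -1.472
v -2.876 3.701 -2.077
v -3.047 2.329 -1.292
v -3.32 3.769 -2.054
v -3.491 2.397 -1.269
v -3.746 3.744 -2.191
v -3.918 2.372 -1.406
v -4.083 3.629 -2.466
v -4.254 2.257 -1.681
v -4.271 3.444 -2.829
v -4.442 2.072 -2.044
v -4.278 3.222 -3.219
v -4.449 1.85 -2.434
v -4.103 3 -3.569
v -4.274 1.628 -2.784
v -3.776 2.818 -3.816
v -3.947 1.446 -3.031
v -3.354 2.706 -3.92
v -3.525 1.334 -3.135
f 2 1 4
f 2 4 3
f 4 1 5
f 4 5 3
f 5 1 6
f 5 6 3
f 6 1 7
f 6 7 3
f 7 1 8
f 7 8 3
f 8 1 9
f 8 9 3
f 9 1 10
f 9 10 3
f 10 1 11
f 10 11 3
f 11 1 12
f 11 12 3
f 12 1 13
f 12 13 3
f 13 1 14
f 13 14 3
f 14 1 15
f 14 15 3
f 15 1 16
f 15 16 3
f 16 1 2
f 16 2 3
f 18 17 21
f 18 21 19
f 19 21 22
f 19 22 20
f 21 17 23
f 21 23 22
f 22 23 24
f 22 24 20
f 23 17 25
f 23 25 24
f 24 25 26
f 24 26 20
f 25 17 27
f 25 27 26
f 26 27 28
f 26 28 20
f 27 17 29
f 27 29 28
f 28 29 30
f 28 30 20
f 29 17 31
f 29 31 30
f 30 31 32
f 30 32 20
f 31 17 33
f 31 33 32
f 32 33 34
f 32 34 20
f 33 17 35
f 33 35 34
f 34 35 36
f 34 36 20
f 35 17 37
f 35 37 36
f 36 37 38
f 36 38 20
f 37 17 39
f 37 39 38
f 38 39 40
f 38 40 20
f 39 17 41
f 39 41 40
f 40 41 42
f 40 42 20
f 41 17 43
f 41 43 42
f 42 43 44
f 42 44 20
f 43 17 45
f 43 45 44
f 44 45 46
f 44 46 20
f 45 17 47
f 45 47 46
f 46 47 48
f 46 48 20
f 47 17 18
f 47 18 48
f 48 18 19
f 48 19 20



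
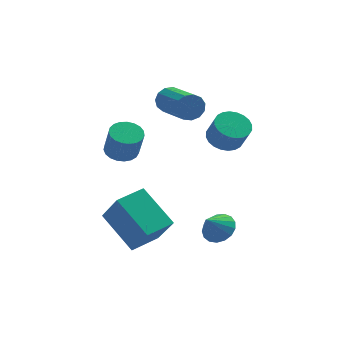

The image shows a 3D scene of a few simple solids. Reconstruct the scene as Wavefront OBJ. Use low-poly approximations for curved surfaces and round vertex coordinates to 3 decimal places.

v 2.811 0.546 1.895
v 3.601 0.64 1.742
v 3.859 0.147 2.772
v 3.069 0.054 2.925
v 3.534 0.912 1.889
v 3.792 0.419 2.919
v 3.357 1.128 2.037
v 3.615 0.635 3.066
v 3.097 1.255 2.163
v 3.355 0.763 3.192
v 2.793 1.275 2.248
v 3.051 0.783 3.278
v 2.492 1.184 2.28
v 2.75 0.691 3.31
v 2.24 0.995 2.253
v 2.498 0.503 3.283
v 2.074 0.739 2.172
v 2.332 0.246 3.201
v 2.021 0.453 2.048
v 2.279 -0.04 3.078
v 2.088 0.181 1.901
v 2.346 -0.312 2.931
v 2.265 -0.035 1.754
v 2.523 -0.528 2.783
v 2.525 -0.163 1.628
v 2.783 -0.655 2.657
v 2.829 -0.183 1.542
v 3.087 -0.675 2.572
v 3.13 -0.091 1.51
v 3.388 -0.584 2.54
v 3.382 0.097 1.537
v 3.64 -0.395 2.567
v 3.548 0.354 1.619
v 3.806 -0.139 2.648
v 2.039 -2.533 -1.464
v 2.584 -2.318 -0.98
v 1.441 -2.927 -0.616
v 2.365 -2.028 -1
v 2.072 -1.853 -1.125
v 1.771 -1.835 -1.329
v 1.531 -1.976 -1.563
v 1.408 -2.245 -1.775
v 1.429 -2.58 -1.915
v 1.59 -2.904 -1.953
v 1.854 -3.143 -1.878
v 2.16 -3.242 -1.708
v 2.438 -3.179 -1.483
v 2.625 -2.968 -1.253
v 2.678 -2.657 -1.072
v -1.418 0.779 1.392
v -0.72 0.626 1.245
v -0.543 0.187 2.541
v -1.242 0.341 2.688
v -0.703 0.914 1.34
v -0.526 0.475 2.636
v -0.809 1.178 1.444
v -0.632 0.74 2.74
v -1.021 1.374 1.539
v -0.844 0.935 2.835
v -1.302 1.467 1.608
v -1.125 1.028 2.905
v -1.602 1.441 1.641
v -1.426 1.002 2.937
v -1.871 1.3 1.63
v -1.694 0.861 2.926
v -2.062 1.07 1.578
v -1.885 0.631 2.874
v -2.141 0.789 1.494
v -1.964 0.35 2.79
v -2.096 0.507 1.392
v -1.919 0.068 2.688
v -1.933 0.271 1.29
v -1.756 -0.167 2.586
v -1.681 0.124 1.206
v -1.504 -0.315 2.502
v -1.384 0.09 1.154
v -1.207 -0.349 2.45
v -1.093 0.175 1.143
v -0.916 -0.263 2.439
v -0.858 0.365 1.175
v -0.681 -0.074 2.471
v -1.396 -2.006 -2.789
v -0.896 -2.916 -1.294
v -2.404 -0.572 -1.579
v -1.905 -1.482 -0.084
v -0.215 -1.238 -2.716
v 0.284 -2.148 -1.221
v -1.224 0.196 -1.506
v -0.724 -0.714 -0.011
v 0.952 3.103 2.819
v 1.319 3.035 2.251
v 1.875 1.15 2.832
v 1.508 1.217 3.401
v 1.553 3.186 2.513
v 2.11 1.301 3.095
v 1.597 3.31 2.873
v 2.154 1.425 3.455
v 1.436 3.368 3.216
v 1.992 1.483 3.798
v 1.121 3.342 3.433
v 1.677 1.457 4.015
v 0.752 3.24 3.454
v 1.309 1.355 4.036
v 0.447 3.094 3.275
v 1.003 1.209 3.856
v 0.302 2.951 2.95
v 0.858 1.066 3.532
v 0.363 2.856 2.584
v 0.92 0.971 3.166
v 0.611 2.84 2.292
v 1.168 0.954 2.874
v 0.968 2.906 2.168
v 1.524 1.021 2.75
f 2 1 5
f 2 5 3
f 3 5 6
f 3 6 4
f 5 1 7
f 5 7 6
f 6 7 8
f 6 8 4
f 7 1 9
f 7 9 8
f 8 9 10
f 8 10 4
f 9 1 11
f 9 11 10
f 10 11 12
f 10 12 4
f 11 1 13
f 11 13 12
f 12 13 14
f 12 14 4
f 13 1 15
f 13 15 14
f 14 15 16
f 14 16 4
f 15 1 17
f 15 17 16
f 16 17 18
f 16 18 4
f 17 1 19
f 17 19 18
f 18 19 20
f 18 20 4
f 19 1 21
f 19 21 20
f 20 21 22
f 20 22 4
f 21 1 23
f 21 23 22
f 22 23 24
f 22 24 4
f 23 1 25
f 23 25 24
f 24 25 26
f 24 26 4
f 25 1 27
f 25 27 26
f 26 27 28
f 26 28 4
f 27 1 29
f 27 29 28
f 28 29 30
f 28 30 4
f 29 1 31
f 29 31 30
f 30 31 32
f 30 32 4
f 31 1 33
f 31 33 32
f 32 33 34
f 32 34 4
f 33 1 2
f 33 2 34
f 34 2 3
f 34 3 4
f 36 35 38
f 36 38 37
f 38 35 39
f 38 39 37
f 39 35 40
f 39 40 37
f 40 35 41
f 40 41 37
f 41 35 42
f 41 42 37
f 42 35 43
f 42 43 37
f 43 35 44
f 43 44 37
f 44 35 45
f 44 45 37
f 45 35 46
f 45 46 37
f 46 35 47
f 46 47 37
f 47 35 48
f 47 48 37
f 48 35 49
f 48 49 37
f 49 35 36
f 49 36 37
f 51 50 54
f 51 54 52
f 52 54 55
f 52 55 53
f 54 50 56
f 54 56 55
f 55 56 57
f 55 57 53
f 56 50 58
f 56 58 57
f 57 58 59
f 57 59 53
f 58 50 60
f 58 60 59
f 59 60 61
f 59 61 53
f 60 50 62
f 60 62 61
f 61 62 63
f 61 63 53
f 62 50 64
f 62 64 63
f 63 64 65
f 63 65 53
f 64 50 66
f 64 66 65
f 65 66 67
f 65 67 53
f 66 50 68
f 66 68 67
f 67 68 69
f 67 69 53
f 68 50 70
f 68 70 69
f 69 70 71
f 69 71 53
f 70 50 72
f 70 72 71
f 71 72 73
f 71 73 53
f 72 50 74
f 72 74 73
f 73 74 75
f 73 75 53
f 74 50 76
f 74 76 75
f 75 76 77
f 75 77 53
f 76 50 78
f 76 78 77
f 77 78 79
f 77 79 53
f 78 50 80
f 78 80 79
f 79 80 81
f 79 81 53
f 80 50 51
f 80 51 81
f 81 51 52
f 81 52 53
f 83 85 82
f 86 83 82
f 82 85 84
f 84 86 82
f 83 89 85
f 87 83 86
f 87 89 83
f 85 89 84
f 88 86 84
f 84 89 88
f 88 87 86
f 89 87 88
f 91 90 94
f 91 94 92
f 92 94 95
f 92 95 93
f 94 90 96
f 94 96 95
f 95 96 97
f 95 97 93
f 96 90 98
f 96 98 97
f 97 98 99
f 97 99 93
f 98 90 100
f 98 100 99
f 99 100 101
f 99 101 93
f 100 90 102
f 100 102 101
f 101 102 103
f 101 103 93
f 102 90 104
f 102 104 103
f 103 104 105
f 103 105 93
f 104 90 106
f 104 106 105
f 105 106 107
f 105 107 93
f 106 90 108
f 106 108 107
f 107 108 109
f 107 109 93
f 108 90 110
f 108 110 109
f 109 110 111
f 109 111 93
f 110 90 112
f 110 112 111
f 111 112 113
f 111 113 93
f 112 90 91
f 112 91 113
f 113 91 92
f 113 92 93



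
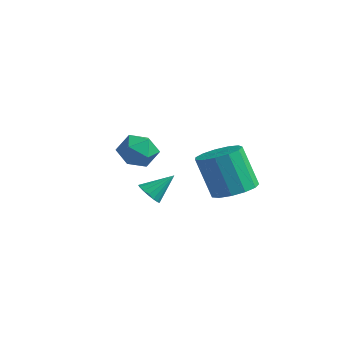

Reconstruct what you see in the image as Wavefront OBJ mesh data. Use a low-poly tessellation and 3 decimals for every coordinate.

v -4.14 0.516 1.635
v -3.472 1.036 1.067
v -2.928 -0.476 2.153
v -2.26 0.044 1.585
v -2.681 0.481 2.404
v -3.43 1.094 2.084
v -2.97 -0.534 1.136
v -3.719 0.079 0.816
v -2.748 0.387 0.758
v -2.57 1.014 1.542
v -3.83 -0.454 1.678
v -3.652 0.173 2.462
v -0.588 -1.364 0.413
v -0.144 -1.8 0.634
v -0.092 -0.376 1.367
v 0.007 -1.65 0.4
v 0.021 -1.434 0.169
v -0.104 -1.203 -0.006
v -0.341 -1.008 -0.084
v -0.634 -0.896 -0.049
v -0.916 -0.89 0.092
v -1.123 -0.993 0.307
v -1.208 -1.181 0.546
v -1.151 -1.411 0.755
v -0.965 -1.63 0.886
v -0.692 -1.789 0.908
v -0.396 -1.85 0.817
v 2.052 1.129 0.775
v 2.999 1.389 1.175
v 2.215 1.151 3.185
v 1.268 0.891 2.785
v 2.694 1.9 1.117
v 1.91 1.662 3.127
v 2.186 2.166 0.95
v 1.402 1.928 2.96
v 1.636 2.103 0.728
v 0.852 1.865 2.737
v 1.217 1.73 0.521
v 0.433 1.493 2.53
v 1.064 1.167 0.394
v 0.28 0.929 2.404
v 1.224 0.592 0.389
v 0.44 0.354 2.398
v 1.647 0.187 0.506
v 0.863 -0.051 2.515
v 2.199 0.081 0.709
v 1.415 -0.157 2.718
v 2.704 0.308 0.933
v 1.92 0.07 2.942
v 3.002 0.796 1.107
v 2.218 0.558 3.116
f 1 12 6
f 1 6 2
f 1 2 8
f 1 8 11
f 1 11 12
f 2 6 10
f 6 12 5
f 12 11 3
f 11 8 7
f 8 2 9
f 4 10 5
f 4 5 3
f 4 3 7
f 4 7 9
f 4 9 10
f 5 10 6
f 3 5 12
f 7 3 11
f 9 7 8
f 10 9 2
f 14 13 16
f 14 16 15
f 16 13 17
f 16 17 15
f 17 13 18
f 17 18 15
f 18 13 19
f 18 19 15
f 19 13 20
f 19 20 15
f 20 13 21
f 20 21 15
f 21 13 22
f 21 22 15
f 22 13 23
f 22 23 15
f 23 13 24
f 23 24 15
f 24 13 25
f 24 25 15
f 25 13 26
f 25 26 15
f 26 13 27
f 26 27 15
f 27 13 14
f 27 14 15
f 29 28 32
f 29 32 30
f 30 32 33
f 30 33 31
f 32 28 34
f 32 34 33
f 33 34 35
f 33 35 31
f 34 28 36
f 34 36 35
f 35 36 37
f 35 37 31
f 36 28 38
f 36 38 37
f 37 38 39
f 37 39 31
f 38 28 40
f 38 40 39
f 39 40 41
f 39 41 31
f 40 28 42
f 40 42 41
f 41 42 43
f 41 43 31
f 42 28 44
f 42 44 43
f 43 44 45
f 43 45 31
f 44 28 46
f 44 46 45
f 45 46 47
f 45 47 31
f 46 28 48
f 46 48 47
f 47 48 49
f 47 49 31
f 48 28 50
f 48 50 49
f 49 50 51
f 49 51 31
f 50 28 29
f 50 29 51
f 51 29 30
f 51 30 31



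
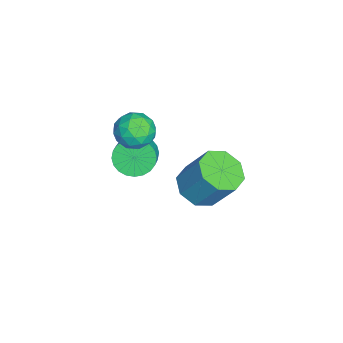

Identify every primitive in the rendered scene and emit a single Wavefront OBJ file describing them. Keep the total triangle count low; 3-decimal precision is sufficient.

v -1.36 -2.834 -3.73
v -0.877 -2.371 -4.474
v 0.102 -2.363 -3.833
v -0.38 -2.826 -3.09
v -1.013 -2.067 -4.27
v -0.034 -2.059 -3.629
v -1.201 -1.88 -3.984
v -0.222 -1.872 -3.344
v -1.414 -1.838 -3.66
v -0.435 -1.83 -3.019
v -1.618 -1.948 -3.346
v -0.639 -1.94 -2.705
v -1.783 -2.193 -3.091
v -0.804 -2.185 -2.45
v -1.884 -2.535 -2.933
v -0.905 -2.527 -2.292
v -1.904 -2.923 -2.897
v -0.925 -2.915 -2.256
v -1.842 -3.297 -2.987
v -0.863 -3.289 -2.346
v -1.706 -3.601 -3.191
v -0.727 -3.593 -2.55
v -1.518 -3.788 -3.476
v -0.539 -3.78 -2.836
v -1.305 -3.83 -3.801
v -0.326 -3.822 -3.16
v -1.101 -3.72 -4.115
v -0.122 -3.712 -3.474
v -0.936 -3.475 -4.37
v 0.043 -3.467 -3.729
v -0.835 -3.133 -4.528
v 0.144 -3.125 -3.887
v -0.815 -2.745 -4.564
v 0.164 -2.737 -3.923
v 0.014 -1.841 -1.081
v 0.849 -2.327 -0.788
v -0.889 -3.133 -0.652
v -0.054 -3.619 -0.359
v -0.383 -2.821 0.164
v 0.175 -2.023 -0.101
v -0.215 -3.437 -1.339
v 0.343 -2.639 -1.604
v 0.707 -3.314 -0.948
v 0.604 -2.933 -0.019
v -0.644 -2.527 -1.421
v -0.747 -2.146 -0.492
v 0.51 -1.971 -0.972
v -0.55 -3.489 -0.468
v -0.744 -3.021 -0.16
v -0.253 -3.306 0.012
v 0.114 -1.792 -0.568
v 0.605 -2.077 -0.396
v -0.119 -2.368 0.164
v -0.645 -3.383 -1.044
v -0.154 -3.668 -0.872
v 0.213 -2.154 -1.452
v 0.704 -2.439 -1.28
v 0.079 -3.092 -1.604
v 0.918 -2.836 -0.894
v 0.388 -3.596 -0.642
v 0.293 -3.489 -1.218
v 0.621 -3.019 -1.374
v 0.857 -2.612 -0.348
v 0.327 -3.372 -0.096
v 0.133 -2.903 0.212
v 0.461 -2.433 0.056
v 0.774 -3.192 -0.442
v -0.367 -2.088 -1.344
v -0.897 -2.848 -1.092
v -0.501 -3.027 -1.496
v -0.173 -2.557 -1.652
v -0.428 -1.864 -0.798
v -0.958 -2.624 -0.546
v -0.661 -2.441 -0.066
v -0.333 -1.971 -0.222
v -0.814 -2.268 -0.998
v 3.793 0.425 -0.431
v 4.501 1.05 -0.976
v 4.895 2.019 0.645
v 4.187 1.395 1.191
v 3.729 1.366 -0.978
v 4.123 2.336 0.644
v 2.994 1.131 -0.659
v 3.388 2.101 0.963
v 2.728 0.483 -0.206
v 3.122 1.452 1.415
v 3.085 -0.199 0.115
v 3.479 0.77 1.736
v 3.857 -0.516 0.116
v 4.251 0.454 1.738
v 4.592 -0.281 -0.203
v 4.986 0.689 1.419
v 4.858 0.368 -0.655
v 5.252 1.337 0.966
f 2 1 5
f 2 5 3
f 3 5 6
f 3 6 4
f 5 1 7
f 5 7 6
f 6 7 8
f 6 8 4
f 7 1 9
f 7 9 8
f 8 9 10
f 8 10 4
f 9 1 11
f 9 11 10
f 10 11 12
f 10 12 4
f 11 1 13
f 11 13 12
f 12 13 14
f 12 14 4
f 13 1 15
f 13 15 14
f 14 15 16
f 14 16 4
f 15 1 17
f 15 17 16
f 16 17 18
f 16 18 4
f 17 1 19
f 17 19 18
f 18 19 20
f 18 20 4
f 19 1 21
f 19 21 20
f 20 21 22
f 20 22 4
f 21 1 23
f 21 23 22
f 22 23 24
f 22 24 4
f 23 1 25
f 23 25 24
f 24 25 26
f 24 26 4
f 25 1 27
f 25 27 26
f 26 27 28
f 26 28 4
f 27 1 29
f 27 29 28
f 28 29 30
f 28 30 4
f 29 1 31
f 29 31 30
f 30 31 32
f 30 32 4
f 31 1 33
f 31 33 32
f 32 33 34
f 32 34 4
f 33 1 2
f 33 2 34
f 34 2 3
f 34 3 4
f 35 72 51
f 72 46 75
f 51 75 40
f 72 75 51
f 35 51 47
f 51 40 52
f 47 52 36
f 51 52 47
f 35 47 56
f 47 36 57
f 56 57 42
f 47 57 56
f 35 56 68
f 56 42 71
f 68 71 45
f 56 71 68
f 35 68 72
f 68 45 76
f 72 76 46
f 68 76 72
f 36 52 63
f 52 40 66
f 63 66 44
f 52 66 63
f 40 75 53
f 75 46 74
f 53 74 39
f 75 74 53
f 46 76 73
f 76 45 69
f 73 69 37
f 76 69 73
f 45 71 70
f 71 42 58
f 70 58 41
f 71 58 70
f 42 57 62
f 57 36 59
f 62 59 43
f 57 59 62
f 38 64 50
f 64 44 65
f 50 65 39
f 64 65 50
f 38 50 48
f 50 39 49
f 48 49 37
f 50 49 48
f 38 48 55
f 48 37 54
f 55 54 41
f 48 54 55
f 38 55 60
f 55 41 61
f 60 61 43
f 55 61 60
f 38 60 64
f 60 43 67
f 64 67 44
f 60 67 64
f 39 65 53
f 65 44 66
f 53 66 40
f 65 66 53
f 37 49 73
f 49 39 74
f 73 74 46
f 49 74 73
f 41 54 70
f 54 37 69
f 70 69 45
f 54 69 70
f 43 61 62
f 61 41 58
f 62 58 42
f 61 58 62
f 44 67 63
f 67 43 59
f 63 59 36
f 67 59 63
f 78 77 81
f 78 81 79
f 79 81 82
f 79 82 80
f 81 77 83
f 81 83 82
f 82 83 84
f 82 84 80
f 83 77 85
f 83 85 84
f 84 85 86
f 84 86 80
f 85 77 87
f 85 87 86
f 86 87 88
f 86 88 80
f 87 77 89
f 87 89 88
f 88 89 90
f 88 90 80
f 89 77 91
f 89 91 90
f 90 91 92
f 90 92 80
f 91 77 93
f 91 93 92
f 92 93 94
f 92 94 80
f 93 77 78
f 93 78 94
f 94 78 79
f 94 79 80



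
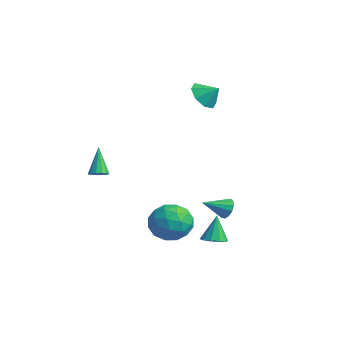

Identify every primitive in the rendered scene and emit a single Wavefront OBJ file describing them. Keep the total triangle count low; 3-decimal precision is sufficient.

v -2.076 -4.096 -1.088
v -1.74 -4.402 -0.836
v -2.824 -3.704 0.388
v -1.618 -4.136 -0.845
v -1.642 -3.857 -0.931
v -1.803 -3.654 -1.067
v -2.051 -3.59 -1.209
v -2.307 -3.688 -1.313
v -2.49 -3.914 -1.346
v -2.541 -4.199 -1.296
v -2.445 -4.45 -1.181
v -2.232 -4.589 -1.036
v -1.969 -4.571 -0.907
v 2.31 -0.207 -4.656
v 2.9 0.128 -4.61
v 2.01 0.127 -3.224
v 2.606 0.4 -4.735
v 2.198 0.44 -4.83
v 1.834 0.233 -4.858
v 1.651 -0.142 -4.809
v 1.72 -0.542 -4.701
v 2.014 -0.814 -4.576
v 2.422 -0.855 -4.481
v 2.787 -0.648 -4.453
v 2.969 -0.273 -4.502
v -3.575 2.585 2.513
v -3.064 1.803 2.621
v -2.925 3.095 3.127
v -2.846 2.2 2.061
v -3.056 2.822 1.766
v -3.57 3.305 1.909
v -4.087 3.366 2.405
v -4.304 2.97 2.965
v -4.094 2.348 3.26
v -3.581 1.865 3.117
v 1.018 1.265 -3.382
v 1.525 1.348 -3.001
v 0.782 0.015 -2.798
v 1.242 1.484 -2.824
v 0.888 1.55 -2.824
v 0.574 1.526 -3.001
v 0.402 1.42 -3.299
v 0.425 1.264 -3.624
v 0.636 1.109 -3.871
v 0.969 1.003 -3.964
v 1.317 0.981 -3.871
v 1.569 1.049 -3.623
v 1.647 1.186 -3.299
v 1.51 -1.246 -4.397
v 2.257 -1.873 -3.737
v 0.043 -1.947 -3.403
v 0.79 -2.574 -2.743
v 0.765 -1.4 -2.65
v 1.672 -0.967 -3.264
v 0.628 -2.853 -3.876
v 1.535 -2.42 -4.49
v 1.712 -2.866 -3.415
v 1.796 -1.969 -2.657
v 0.504 -1.851 -4.483
v 0.588 -0.954 -3.725
v 2.012 -1.498 -4.154
v 0.288 -2.322 -2.986
v 0.273 -1.632 -2.931
v 0.712 -2.001 -2.543
v 1.669 -0.966 -3.876
v 2.107 -1.334 -3.488
v 1.23 -1.056 -2.849
v 0.193 -2.486 -3.652
v 0.631 -2.854 -3.264
v 1.588 -1.819 -4.597
v 2.027 -2.188 -4.209
v 1.07 -2.764 -4.291
v 2.131 -2.451 -3.577
v 1.268 -2.863 -2.993
v 1.173 -3.026 -3.659
v 1.707 -2.772 -4.02
v 2.18 -1.923 -3.131
v 1.318 -2.335 -2.547
v 1.303 -1.645 -2.493
v 1.837 -1.391 -2.854
v 1.86 -2.507 -2.942
v 0.982 -1.485 -4.593
v 0.12 -1.897 -4.009
v 0.463 -2.429 -4.286
v 0.997 -2.175 -4.647
v 1.032 -0.957 -4.147
v 0.169 -1.369 -3.563
v 0.593 -1.048 -3.12
v 1.127 -0.794 -3.481
v 0.44 -1.313 -4.198
f 2 1 4
f 2 4 3
f 4 1 5
f 4 5 3
f 5 1 6
f 5 6 3
f 6 1 7
f 6 7 3
f 7 1 8
f 7 8 3
f 8 1 9
f 8 9 3
f 9 1 10
f 9 10 3
f 10 1 11
f 10 11 3
f 11 1 12
f 11 12 3
f 12 1 13
f 12 13 3
f 13 1 2
f 13 2 3
f 15 14 17
f 15 17 16
f 17 14 18
f 17 18 16
f 18 14 19
f 18 19 16
f 19 14 20
f 19 20 16
f 20 14 21
f 20 21 16
f 21 14 22
f 21 22 16
f 22 14 23
f 22 23 16
f 23 14 24
f 23 24 16
f 24 14 25
f 24 25 16
f 25 14 15
f 25 15 16
f 27 26 29
f 27 29 28
f 29 26 30
f 29 30 28
f 30 26 31
f 30 31 28
f 31 26 32
f 31 32 28
f 32 26 33
f 32 33 28
f 33 26 34
f 33 34 28
f 34 26 35
f 34 35 28
f 35 26 27
f 35 27 28
f 37 36 39
f 37 39 38
f 39 36 40
f 39 40 38
f 40 36 41
f 40 41 38
f 41 36 42
f 41 42 38
f 42 36 43
f 42 43 38
f 43 36 44
f 43 44 38
f 44 36 45
f 44 45 38
f 45 36 46
f 45 46 38
f 46 36 47
f 46 47 38
f 47 36 48
f 47 48 38
f 48 36 37
f 48 37 38
f 49 86 65
f 86 60 89
f 65 89 54
f 86 89 65
f 49 65 61
f 65 54 66
f 61 66 50
f 65 66 61
f 49 61 70
f 61 50 71
f 70 71 56
f 61 71 70
f 49 70 82
f 70 56 85
f 82 85 59
f 70 85 82
f 49 82 86
f 82 59 90
f 86 90 60
f 82 90 86
f 50 66 77
f 66 54 80
f 77 80 58
f 66 80 77
f 54 89 67
f 89 60 88
f 67 88 53
f 89 88 67
f 60 90 87
f 90 59 83
f 87 83 51
f 90 83 87
f 59 85 84
f 85 56 72
f 84 72 55
f 85 72 84
f 56 71 76
f 71 50 73
f 76 73 57
f 71 73 76
f 52 78 64
f 78 58 79
f 64 79 53
f 78 79 64
f 52 64 62
f 64 53 63
f 62 63 51
f 64 63 62
f 52 62 69
f 62 51 68
f 69 68 55
f 62 68 69
f 52 69 74
f 69 55 75
f 74 75 57
f 69 75 74
f 52 74 78
f 74 57 81
f 78 81 58
f 74 81 78
f 53 79 67
f 79 58 80
f 67 80 54
f 79 80 67
f 51 63 87
f 63 53 88
f 87 88 60
f 63 88 87
f 55 68 84
f 68 51 83
f 84 83 59
f 68 83 84
f 57 75 76
f 75 55 72
f 76 72 56
f 75 72 76
f 58 81 77
f 81 57 73
f 77 73 50
f 81 73 77



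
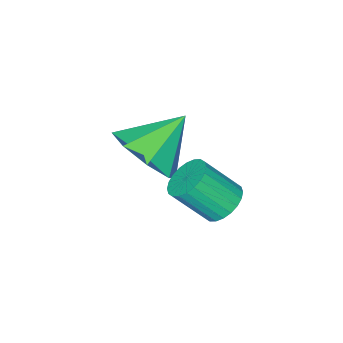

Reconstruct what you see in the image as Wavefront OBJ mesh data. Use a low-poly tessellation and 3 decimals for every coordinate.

v -1.92 1.035 1.768
v -1.457 0.91 1.392
v -0.876 0.28 2.316
v -1.34 0.405 2.692
v -1.385 1.116 1.487
v -0.804 0.486 2.411
v -1.395 1.31 1.625
v -0.814 0.68 2.549
v -1.485 1.461 1.785
v -0.904 0.832 2.709
v -1.641 1.548 1.942
v -1.06 0.919 2.866
v -1.84 1.557 2.073
v -1.259 0.927 2.997
v -2.051 1.486 2.157
v -1.47 0.857 3.081
v -2.242 1.347 2.182
v -1.661 0.717 3.106
v -2.384 1.16 2.144
v -1.803 0.53 3.068
v -2.456 0.954 2.049
v -1.875 0.324 2.973
v -2.446 0.76 1.911
v -1.865 0.13 2.835
v -2.356 0.608 1.751
v -1.775 -0.021 2.675
v -2.2 0.521 1.594
v -1.619 -0.108 2.518
v -2.001 0.513 1.463
v -1.42 -0.117 2.387
v -1.79 0.583 1.379
v -1.209 -0.046 2.303
v -1.599 0.723 1.354
v -1.018 0.093 2.278
v -1.703 -1.386 2.09
v -1.133 -0.687 2.567
v -2.837 -1.114 3.05
v -1.553 -0.383 1.984
v -2.061 -0.666 1.463
v -2.36 -1.37 1.31
v -2.274 -2.084 1.614
v -1.853 -2.389 2.197
v -1.345 -2.106 2.717
v -1.046 -1.401 2.871
f 2 1 5
f 2 5 3
f 3 5 6
f 3 6 4
f 5 1 7
f 5 7 6
f 6 7 8
f 6 8 4
f 7 1 9
f 7 9 8
f 8 9 10
f 8 10 4
f 9 1 11
f 9 11 10
f 10 11 12
f 10 12 4
f 11 1 13
f 11 13 12
f 12 13 14
f 12 14 4
f 13 1 15
f 13 15 14
f 14 15 16
f 14 16 4
f 15 1 17
f 15 17 16
f 16 17 18
f 16 18 4
f 17 1 19
f 17 19 18
f 18 19 20
f 18 20 4
f 19 1 21
f 19 21 20
f 20 21 22
f 20 22 4
f 21 1 23
f 21 23 22
f 22 23 24
f 22 24 4
f 23 1 25
f 23 25 24
f 24 25 26
f 24 26 4
f 25 1 27
f 25 27 26
f 26 27 28
f 26 28 4
f 27 1 29
f 27 29 28
f 28 29 30
f 28 30 4
f 29 1 31
f 29 31 30
f 30 31 32
f 30 32 4
f 31 1 33
f 31 33 32
f 32 33 34
f 32 34 4
f 33 1 2
f 33 2 34
f 34 2 3
f 34 3 4
f 36 35 38
f 36 38 37
f 38 35 39
f 38 39 37
f 39 35 40
f 39 40 37
f 40 35 41
f 40 41 37
f 41 35 42
f 41 42 37
f 42 35 43
f 42 43 37
f 43 35 44
f 43 44 37
f 44 35 36
f 44 36 37



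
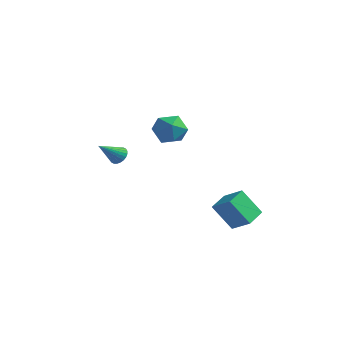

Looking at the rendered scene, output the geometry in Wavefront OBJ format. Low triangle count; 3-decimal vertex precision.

v 1.001 0.563 4.385
v 1.993 1.008 3.906
v 1.547 -1.208 3.874
v 2.539 -0.763 3.395
v 2.391 -0.751 4.574
v 2.054 0.344 4.89
v 1.486 -0.544 2.89
v 1.149 0.551 3.206
v 2.293 0.323 2.982
v 2.853 0.196 4.023
v 0.687 -0.396 3.757
v 1.247 -0.523 4.798
v -2.85 1.011 0.238
v -2.568 1.362 0.762
v -3.29 -0.371 1.402
v -2.823 1.45 0.77
v -3.081 1.471 0.697
v -3.304 1.423 0.555
v -3.458 1.311 0.364
v -3.52 1.154 0.154
v -3.479 0.975 -0.043
v -3.342 0.802 -0.197
v -3.131 0.66 -0.285
v -2.877 0.572 -0.294
v -2.618 0.551 -0.221
v -2.395 0.6 -0.078
v -2.241 0.711 0.112
v -2.18 0.868 0.322
v -2.221 1.047 0.519
v -2.357 1.221 0.674
v 3.76 3.453 -5.059
v 2.632 2.956 -3.347
v 3.641 4.918 -4.712
v 2.513 4.421 -3
v 5.107 3.359 -4.2
v 3.979 2.862 -2.488
v 4.988 4.824 -3.853
v 3.86 4.327 -2.141
f 1 12 6
f 1 6 2
f 1 2 8
f 1 8 11
f 1 11 12
f 2 6 10
f 6 12 5
f 12 11 3
f 11 8 7
f 8 2 9
f 4 10 5
f 4 5 3
f 4 3 7
f 4 7 9
f 4 9 10
f 5 10 6
f 3 5 12
f 7 3 11
f 9 7 8
f 10 9 2
f 14 13 16
f 14 16 15
f 16 13 17
f 16 17 15
f 17 13 18
f 17 18 15
f 18 13 19
f 18 19 15
f 19 13 20
f 19 20 15
f 20 13 21
f 20 21 15
f 21 13 22
f 21 22 15
f 22 13 23
f 22 23 15
f 23 13 24
f 23 24 15
f 24 13 25
f 24 25 15
f 25 13 26
f 25 26 15
f 26 13 27
f 26 27 15
f 27 13 28
f 27 28 15
f 28 13 29
f 28 29 15
f 29 13 30
f 29 30 15
f 30 13 14
f 30 14 15
f 32 34 31
f 35 32 31
f 31 34 33
f 33 35 31
f 32 38 34
f 36 32 35
f 36 38 32
f 34 38 33
f 37 35 33
f 33 38 37
f 37 36 35
f 38 36 37



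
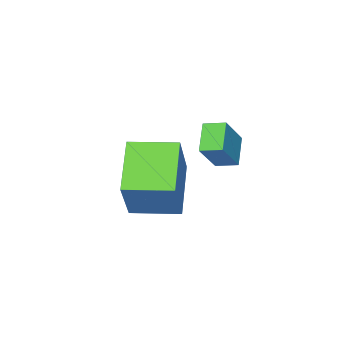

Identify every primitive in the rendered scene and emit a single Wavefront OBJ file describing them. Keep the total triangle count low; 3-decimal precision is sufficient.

v -1.92 -4.106 -2.625
v -0.933 -3.454 -0.877
v -2.941 -2.761 -2.549
v -1.954 -2.109 -0.802
v -0.566 -3.011 -3.798
v 0.421 -2.359 -2.051
v -1.587 -1.666 -3.723
v -0.6 -1.014 -1.975
v -3.797 -2.301 -2.679
v -4.561 -2.859 -1.941
v -4.143 -1.6 -2.507
v -4.907 -2.159 -1.769
v -2.813 -2.101 -1.511
v -3.577 -2.66 -0.773
v -3.159 -1.401 -1.339
v -3.923 -1.959 -0.601
f 2 4 1
f 5 2 1
f 1 4 3
f 3 5 1
f 2 8 4
f 6 2 5
f 6 8 2
f 4 8 3
f 7 5 3
f 3 8 7
f 7 6 5
f 8 6 7
f 10 12 9
f 13 10 9
f 9 12 11
f 11 13 9
f 10 16 12
f 14 10 13
f 14 16 10
f 12 16 11
f 15 13 11
f 11 16 15
f 15 14 13
f 16 14 15



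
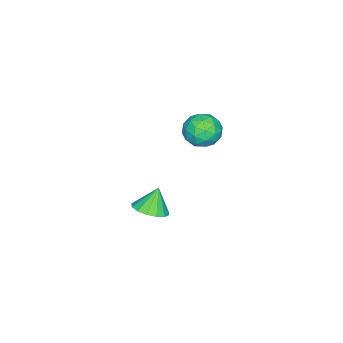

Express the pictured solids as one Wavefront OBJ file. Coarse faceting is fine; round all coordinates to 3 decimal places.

v -1.552 3.374 1.674
v -0.765 2.866 2.078
v -2.595 2.494 2.602
v -1.808 1.986 3.006
v -1.946 2.973 3.226
v -1.301 3.516 2.652
v -2.059 1.844 2.028
v -1.414 2.387 1.454
v -1.078 1.92 2.296
v -1.008 2.618 3.037
v -2.352 2.742 1.643
v -2.282 3.44 2.384
v -1.067 3.197 1.795
v -2.293 2.163 2.885
v -2.374 2.743 3.015
v -1.911 2.444 3.252
v -1.382 3.579 2.132
v -0.919 3.281 2.37
v -1.613 3.344 3.044
v -2.441 2.079 2.31
v -1.978 1.781 2.548
v -1.449 2.916 1.428
v -0.986 2.617 1.665
v -1.747 2.016 1.636
v -0.788 2.343 2.16
v -1.402 1.826 2.706
v -1.549 1.742 2.131
v -1.17 2.061 1.794
v -0.747 2.753 2.596
v -1.36 2.236 3.141
v -1.441 2.816 3.27
v -1.062 3.135 2.933
v -0.932 2.197 2.724
v -2 3.124 1.539
v -2.613 2.607 2.084
v -2.298 2.225 1.747
v -1.919 2.544 1.41
v -1.958 3.534 1.974
v -2.572 3.017 2.52
v -2.19 3.299 2.886
v -1.811 3.618 2.549
v -2.428 3.163 1.956
v -1.207 0.135 -4.296
v -0.366 -0.116 -3.86
v -1.813 0.285 -3.044
v -0.343 0.388 -3.909
v -0.552 0.825 -4.062
v -0.935 1.076 -4.278
v -1.392 1.076 -4.499
v -1.799 0.823 -4.666
v -2.048 0.386 -4.733
v -2.071 -0.119 -4.684
v -1.862 -0.555 -4.531
v -1.478 -0.807 -4.315
v -1.022 -0.806 -4.094
v -0.615 -0.553 -3.927
f 1 38 17
f 38 12 41
f 17 41 6
f 38 41 17
f 1 17 13
f 17 6 18
f 13 18 2
f 17 18 13
f 1 13 22
f 13 2 23
f 22 23 8
f 13 23 22
f 1 22 34
f 22 8 37
f 34 37 11
f 22 37 34
f 1 34 38
f 34 11 42
f 38 42 12
f 34 42 38
f 2 18 29
f 18 6 32
f 29 32 10
f 18 32 29
f 6 41 19
f 41 12 40
f 19 40 5
f 41 40 19
f 12 42 39
f 42 11 35
f 39 35 3
f 42 35 39
f 11 37 36
f 37 8 24
f 36 24 7
f 37 24 36
f 8 23 28
f 23 2 25
f 28 25 9
f 23 25 28
f 4 30 16
f 30 10 31
f 16 31 5
f 30 31 16
f 4 16 14
f 16 5 15
f 14 15 3
f 16 15 14
f 4 14 21
f 14 3 20
f 21 20 7
f 14 20 21
f 4 21 26
f 21 7 27
f 26 27 9
f 21 27 26
f 4 26 30
f 26 9 33
f 30 33 10
f 26 33 30
f 5 31 19
f 31 10 32
f 19 32 6
f 31 32 19
f 3 15 39
f 15 5 40
f 39 40 12
f 15 40 39
f 7 20 36
f 20 3 35
f 36 35 11
f 20 35 36
f 9 27 28
f 27 7 24
f 28 24 8
f 27 24 28
f 10 33 29
f 33 9 25
f 29 25 2
f 33 25 29
f 44 43 46
f 44 46 45
f 46 43 47
f 46 47 45
f 47 43 48
f 47 48 45
f 48 43 49
f 48 49 45
f 49 43 50
f 49 50 45
f 50 43 51
f 50 51 45
f 51 43 52
f 51 52 45
f 52 43 53
f 52 53 45
f 53 43 54
f 53 54 45
f 54 43 55
f 54 55 45
f 55 43 56
f 55 56 45
f 56 43 44
f 56 44 45



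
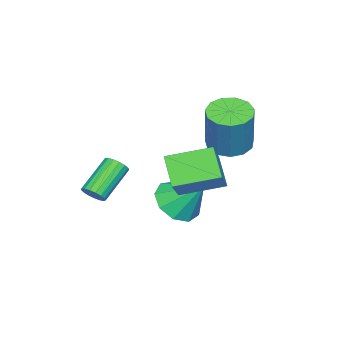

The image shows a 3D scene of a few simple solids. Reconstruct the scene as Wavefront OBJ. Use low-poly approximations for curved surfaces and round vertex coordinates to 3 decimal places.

v -2.31 2.847 -0.931
v -1.535 3.277 -1.247
v -0.876 3.602 0.816
v -1.65 3.173 1.131
v -1.902 3.654 -1.189
v -1.243 3.98 0.874
v -2.398 3.776 -1.05
v -1.739 4.101 1.013
v -2.866 3.602 -0.873
v -2.207 3.928 1.19
v -3.158 3.189 -0.714
v -2.499 3.515 1.349
v -3.18 2.668 -0.625
v -2.521 2.993 1.438
v -2.926 2.203 -0.633
v -2.266 2.529 1.43
v -2.476 1.943 -0.736
v -1.817 2.268 1.327
v -1.973 1.97 -0.901
v -1.314 2.295 1.162
v -1.578 2.276 -1.075
v -0.918 2.601 0.988
v -1.414 2.763 -1.204
v -0.755 3.088 0.859
v 0.847 2.307 -2.389
v 0.1 1.57 -1.359
v -0.082 3.868 -1.946
v -0.829 3.132 -0.916
v 2.149 2.728 -1.144
v 1.402 1.992 -0.114
v 1.22 4.29 -0.701
v 0.473 3.553 0.329
v -1.337 1.112 -4.22
v -0.903 1.829 -4.933
v -1.243 2.308 -2.96
v -1.653 1.887 -4.933
v -2.255 1.583 -4.599
v -2.427 1.058 -4.088
v -2.089 0.559 -3.639
v -1.399 0.318 -3.461
v -0.679 0.448 -3.639
v -0.267 0.89 -4.088
v -0.356 1.435 -4.599
v 1.884 -0.77 -2.679
v 2.187 -0.478 -2.341
v 0.8 -0.239 -1.302
v 0.496 -0.53 -1.641
v 2.094 -0.303 -2.507
v 0.706 -0.064 -1.468
v 1.952 -0.235 -2.712
v 0.564 0.005 -1.673
v 1.795 -0.29 -2.909
v 0.407 -0.05 -1.871
v 1.658 -0.454 -3.054
v 0.27 -0.214 -2.016
v 1.573 -0.691 -3.114
v 0.185 -0.451 -2.075
v 1.559 -0.946 -3.073
v 0.171 -0.706 -2.034
v 1.619 -1.16 -2.943
v 0.232 -0.92 -1.904
v 1.741 -1.286 -2.752
v 0.353 -1.046 -1.713
v 1.895 -1.293 -2.544
v 0.507 -1.053 -1.505
v 2.046 -1.18 -2.368
v 0.659 -0.94 -1.329
v 2.161 -0.973 -2.263
v 0.773 -0.734 -1.224
v 2.212 -0.72 -2.253
v 0.824 -0.48 -1.214
f 2 1 5
f 2 5 3
f 3 5 6
f 3 6 4
f 5 1 7
f 5 7 6
f 6 7 8
f 6 8 4
f 7 1 9
f 7 9 8
f 8 9 10
f 8 10 4
f 9 1 11
f 9 11 10
f 10 11 12
f 10 12 4
f 11 1 13
f 11 13 12
f 12 13 14
f 12 14 4
f 13 1 15
f 13 15 14
f 14 15 16
f 14 16 4
f 15 1 17
f 15 17 16
f 16 17 18
f 16 18 4
f 17 1 19
f 17 19 18
f 18 19 20
f 18 20 4
f 19 1 21
f 19 21 20
f 20 21 22
f 20 22 4
f 21 1 23
f 21 23 22
f 22 23 24
f 22 24 4
f 23 1 2
f 23 2 24
f 24 2 3
f 24 3 4
f 26 28 25
f 29 26 25
f 25 28 27
f 27 29 25
f 26 32 28
f 30 26 29
f 30 32 26
f 28 32 27
f 31 29 27
f 27 32 31
f 31 30 29
f 32 30 31
f 34 33 36
f 34 36 35
f 36 33 37
f 36 37 35
f 37 33 38
f 37 38 35
f 38 33 39
f 38 39 35
f 39 33 40
f 39 40 35
f 40 33 41
f 40 41 35
f 41 33 42
f 41 42 35
f 42 33 43
f 42 43 35
f 43 33 34
f 43 34 35
f 45 44 48
f 45 48 46
f 46 48 49
f 46 49 47
f 48 44 50
f 48 50 49
f 49 50 51
f 49 51 47
f 50 44 52
f 50 52 51
f 51 52 53
f 51 53 47
f 52 44 54
f 52 54 53
f 53 54 55
f 53 55 47
f 54 44 56
f 54 56 55
f 55 56 57
f 55 57 47
f 56 44 58
f 56 58 57
f 57 58 59
f 57 59 47
f 58 44 60
f 58 60 59
f 59 60 61
f 59 61 47
f 60 44 62
f 60 62 61
f 61 62 63
f 61 63 47
f 62 44 64
f 62 64 63
f 63 64 65
f 63 65 47
f 64 44 66
f 64 66 65
f 65 66 67
f 65 67 47
f 66 44 68
f 66 68 67
f 67 68 69
f 67 69 47
f 68 44 70
f 68 70 69
f 69 70 71
f 69 71 47
f 70 44 45
f 70 45 71
f 71 45 46
f 71 46 47



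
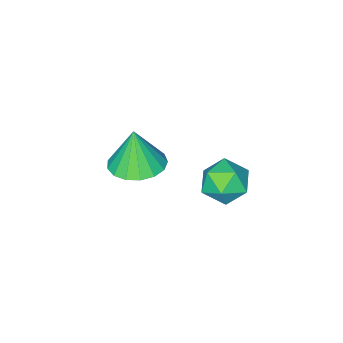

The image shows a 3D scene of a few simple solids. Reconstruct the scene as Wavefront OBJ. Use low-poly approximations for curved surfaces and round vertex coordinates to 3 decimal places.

v 1.476 0.459 -0.767
v 2.006 1.249 -0.633
v 1.424 0.241 0.727
v 1.573 1.404 -0.625
v 1.118 1.342 -0.65
v 0.746 1.079 -0.701
v 0.54 0.673 -0.768
v 0.549 0.219 -0.834
v 0.77 -0.181 -0.885
v 1.153 -0.434 -0.908
v 1.61 -0.482 -0.9
v 2.036 -0.315 -0.86
v 2.334 0.03 -0.8
v 2.435 0.473 -0.731
v 2.317 0.913 -0.671
v 0.712 4.654 0.692
v 1.222 4.294 0.114
v 0.518 3.426 1.286
v 1.028 3.066 0.708
v 1.353 3.593 1.293
v 1.473 4.352 0.926
v 0.267 3.368 0.474
v 0.387 4.127 0.107
v 0.947 3.499 -0.021
v 1.619 3.638 0.485
v 0.121 4.082 0.915
v 0.793 4.221 1.421
f 2 1 4
f 2 4 3
f 4 1 5
f 4 5 3
f 5 1 6
f 5 6 3
f 6 1 7
f 6 7 3
f 7 1 8
f 7 8 3
f 8 1 9
f 8 9 3
f 9 1 10
f 9 10 3
f 10 1 11
f 10 11 3
f 11 1 12
f 11 12 3
f 12 1 13
f 12 13 3
f 13 1 14
f 13 14 3
f 14 1 15
f 14 15 3
f 15 1 2
f 15 2 3
f 16 27 21
f 16 21 17
f 16 17 23
f 16 23 26
f 16 26 27
f 17 21 25
f 21 27 20
f 27 26 18
f 26 23 22
f 23 17 24
f 19 25 20
f 19 20 18
f 19 18 22
f 19 22 24
f 19 24 25
f 20 25 21
f 18 20 27
f 22 18 26
f 24 22 23
f 25 24 17

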